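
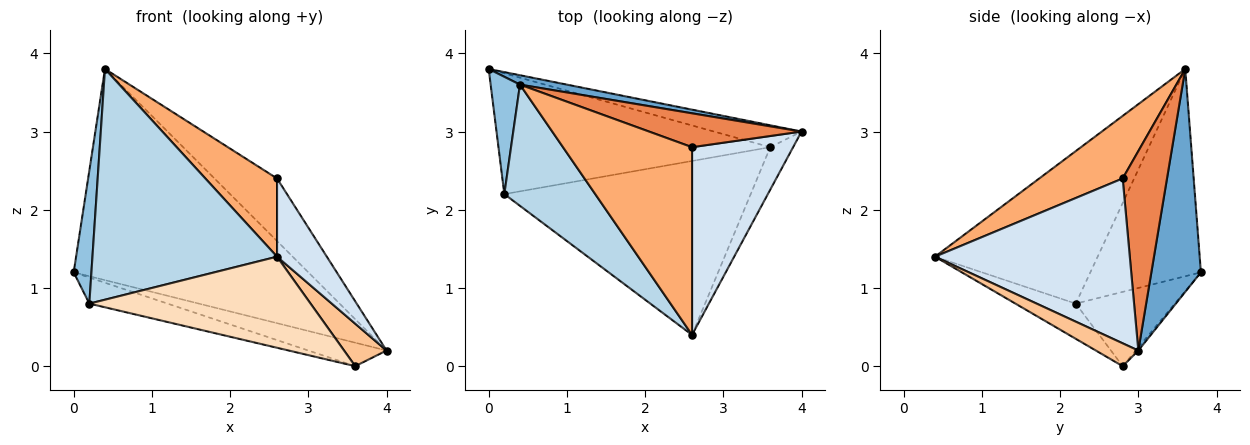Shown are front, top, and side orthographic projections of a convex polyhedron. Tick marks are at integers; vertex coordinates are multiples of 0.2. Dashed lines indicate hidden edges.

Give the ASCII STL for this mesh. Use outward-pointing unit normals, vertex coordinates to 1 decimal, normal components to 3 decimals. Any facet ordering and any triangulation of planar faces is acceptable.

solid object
 facet normal 0.206 0.978 0.043
  outer loop
   vertex 0.4 3.6 3.8
   vertex 4.0 3.0 0.2
   vertex 0.0 3.8 1.2
  endloop
 endfacet
 facet normal -0.978 -0.157 0.138
  outer loop
   vertex 0.2 2.2 0.8
   vertex 0.4 3.6 3.8
   vertex 0.0 3.8 1.2
  endloop
 endfacet
 facet normal -0.615 -0.698 0.367
  outer loop
   vertex 0.2 2.2 0.8
   vertex 2.6 0.4 1.4
   vertex 0.4 3.6 3.8
  endloop
 endfacet
 facet normal 0.833 -0.213 0.511
  outer loop
   vertex 2.6 2.8 2.4
   vertex 2.6 0.4 1.4
   vertex 4.0 3.0 0.2
  endloop
 endfacet
 facet normal 0.529 0.746 0.404
  outer loop
   vertex 2.6 2.8 2.4
   vertex 4.0 3.0 0.2
   vertex 0.4 3.6 3.8
  endloop
 endfacet
 facet normal 0.409 -0.351 0.843
  outer loop
   vertex 2.6 2.8 2.4
   vertex 0.4 3.6 3.8
   vertex 2.6 0.4 1.4
  endloop
 endfacet
 facet normal 0.577 -0.577 -0.577
  outer loop
   vertex 3.6 2.8 0.0
   vertex 4.0 3.0 0.2
   vertex 2.6 0.4 1.4
  endloop
 endfacet
 facet normal -0.126 -0.460 -0.879
  outer loop
   vertex 3.6 2.8 0.0
   vertex 2.6 0.4 1.4
   vertex 0.2 2.2 0.8
  endloop
 endfacet
 facet normal -0.024 0.731 -0.682
  outer loop
   vertex 3.6 2.8 0.0
   vertex 0.0 3.8 1.2
   vertex 4.0 3.0 0.2
  endloop
 endfacet
 facet normal -0.258 0.204 -0.944
  outer loop
   vertex 3.6 2.8 0.0
   vertex 0.2 2.2 0.8
   vertex 0.0 3.8 1.2
  endloop
 endfacet
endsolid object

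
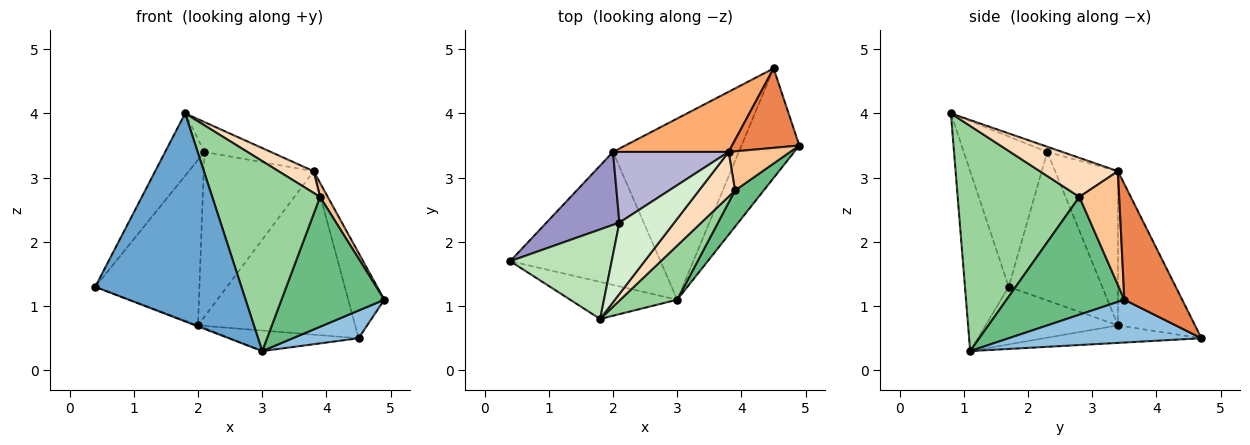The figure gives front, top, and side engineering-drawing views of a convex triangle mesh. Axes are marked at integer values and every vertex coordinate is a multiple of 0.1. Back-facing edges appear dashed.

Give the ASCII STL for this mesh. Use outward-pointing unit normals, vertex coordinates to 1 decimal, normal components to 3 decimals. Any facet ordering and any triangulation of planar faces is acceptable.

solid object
 facet normal -0.283 -0.944 -0.168
  outer loop
   vertex 1.8 0.8 4.0
   vertex 0.4 1.7 1.3
   vertex 3.0 1.1 0.3
  endloop
 endfacet
 facet normal 0.583 -0.199 -0.787
  outer loop
   vertex 4.5 4.7 0.5
   vertex 4.9 3.5 1.1
   vertex 3.0 1.1 0.3
  endloop
 endfacet
 facet normal -0.358 0.007 -0.934
  outer loop
   vertex 2.0 3.4 0.7
   vertex 3.0 1.1 0.3
   vertex 0.4 1.7 1.3
  endloop
 endfacet
 facet normal -0.137 0.112 -0.984
  outer loop
   vertex 2.0 3.4 0.7
   vertex 4.5 4.7 0.5
   vertex 3.0 1.1 0.3
  endloop
 endfacet
 facet normal 0.761 0.475 0.442
  outer loop
   vertex 3.8 3.4 3.1
   vertex 4.9 3.5 1.1
   vertex 4.5 4.7 0.5
  endloop
 endfacet
 facet normal -0.418 0.852 0.314
  outer loop
   vertex 3.8 3.4 3.1
   vertex 4.5 4.7 0.5
   vertex 2.0 3.4 0.7
  endloop
 endfacet
 facet normal 0.867 -0.168 0.469
  outer loop
   vertex 3.9 2.8 2.7
   vertex 4.9 3.5 1.1
   vertex 3.8 3.4 3.1
  endloop
 endfacet
 facet normal 0.697 -0.313 0.644
  outer loop
   vertex 3.9 2.8 2.7
   vertex 3.8 3.4 3.1
   vertex 1.8 0.8 4.0
  endloop
 endfacet
 facet normal 0.741 -0.647 0.180
  outer loop
   vertex 3.9 2.8 2.7
   vertex 3.0 1.1 0.3
   vertex 4.9 3.5 1.1
  endloop
 endfacet
 facet normal 0.736 -0.652 0.186
  outer loop
   vertex 3.9 2.8 2.7
   vertex 1.8 0.8 4.0
   vertex 3.0 1.1 0.3
  endloop
 endfacet
 facet normal -0.772 0.363 0.521
  outer loop
   vertex 2.1 2.3 3.4
   vertex 0.4 1.7 1.3
   vertex 1.8 0.8 4.0
  endloop
 endfacet
 facet normal -0.087 0.385 0.919
  outer loop
   vertex 2.1 2.3 3.4
   vertex 1.8 0.8 4.0
   vertex 3.8 3.4 3.1
  endloop
 endfacet
 facet normal -0.635 0.707 0.312
  outer loop
   vertex 2.1 2.3 3.4
   vertex 2.0 3.4 0.7
   vertex 0.4 1.7 1.3
  endloop
 endfacet
 facet normal -0.465 0.814 0.349
  outer loop
   vertex 2.1 2.3 3.4
   vertex 3.8 3.4 3.1
   vertex 2.0 3.4 0.7
  endloop
 endfacet
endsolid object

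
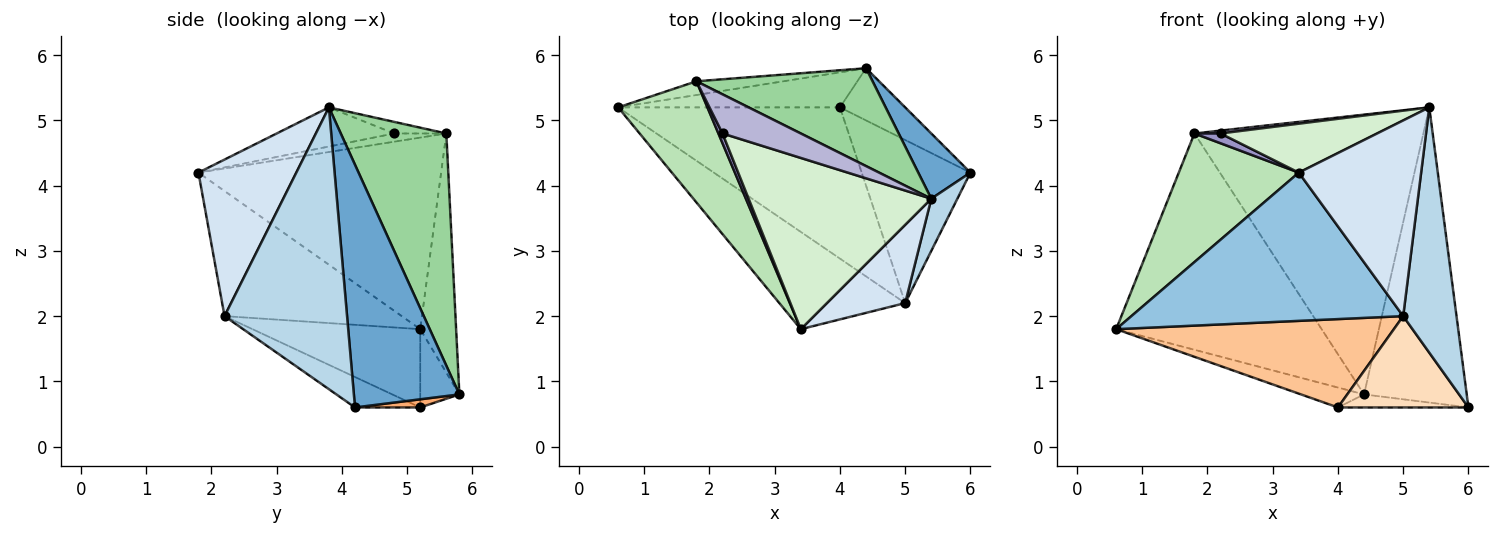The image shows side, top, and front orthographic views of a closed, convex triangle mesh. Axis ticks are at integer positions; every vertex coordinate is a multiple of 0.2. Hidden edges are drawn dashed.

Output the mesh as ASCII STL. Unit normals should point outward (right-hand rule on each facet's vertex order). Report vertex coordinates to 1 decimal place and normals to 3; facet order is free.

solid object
 facet normal 0.708 0.689 0.152
  outer loop
   vertex 4.4 5.8 0.8
   vertex 5.4 3.8 5.2
   vertex 6.0 4.2 0.6
  endloop
 endfacet
 facet normal -0.479 -0.734 -0.482
  outer loop
   vertex 5.0 2.2 2.0
   vertex 3.4 1.8 4.2
   vertex 0.6 5.2 1.8
  endloop
 endfacet
 facet normal 0.914 -0.398 0.085
  outer loop
   vertex 5.0 2.2 2.0
   vertex 6.0 4.2 0.6
   vertex 5.4 3.8 5.2
  endloop
 endfacet
 facet normal 0.596 -0.745 0.298
  outer loop
   vertex 5.0 2.2 2.0
   vertex 5.4 3.8 5.2
   vertex 3.4 1.8 4.2
  endloop
 endfacet
 facet normal -0.293 0.473 -0.831
  outer loop
   vertex 4.0 5.2 0.6
   vertex 0.6 5.2 1.8
   vertex 4.4 5.8 0.8
  endloop
 endfacet
 facet normal 0.120 0.241 -0.963
  outer loop
   vertex 4.0 5.2 0.6
   vertex 4.4 5.8 0.8
   vertex 6.0 4.2 0.6
  endloop
 endfacet
 facet normal -0.291 -0.483 -0.826
  outer loop
   vertex 4.0 5.2 0.6
   vertex 5.0 2.2 2.0
   vertex 0.6 5.2 1.8
  endloop
 endfacet
 facet normal -0.237 -0.475 -0.848
  outer loop
   vertex 4.0 5.2 0.6
   vertex 6.0 4.2 0.6
   vertex 5.0 2.2 2.0
  endloop
 endfacet
 facet normal -0.172 0.983 -0.062
  outer loop
   vertex 1.8 5.6 4.8
   vertex 4.4 5.8 0.8
   vertex 0.6 5.2 1.8
  endloop
 endfacet
 facet normal 0.399 0.865 0.303
  outer loop
   vertex 1.8 5.6 4.8
   vertex 5.4 3.8 5.2
   vertex 4.4 5.8 0.8
  endloop
 endfacet
 facet normal -0.827 -0.409 0.385
  outer loop
   vertex 1.8 5.6 4.8
   vertex 0.6 5.2 1.8
   vertex 3.4 1.8 4.2
  endloop
 endfacet
 facet normal -0.202 -0.269 0.942
  outer loop
   vertex 2.2 4.8 4.8
   vertex 3.4 1.8 4.2
   vertex 5.4 3.8 5.2
  endloop
 endfacet
 facet normal -0.816 -0.408 0.408
  outer loop
   vertex 2.2 4.8 4.8
   vertex 1.8 5.6 4.8
   vertex 3.4 1.8 4.2
  endloop
 endfacet
 facet normal -0.146 -0.073 0.987
  outer loop
   vertex 2.2 4.8 4.8
   vertex 5.4 3.8 5.2
   vertex 1.8 5.6 4.8
  endloop
 endfacet
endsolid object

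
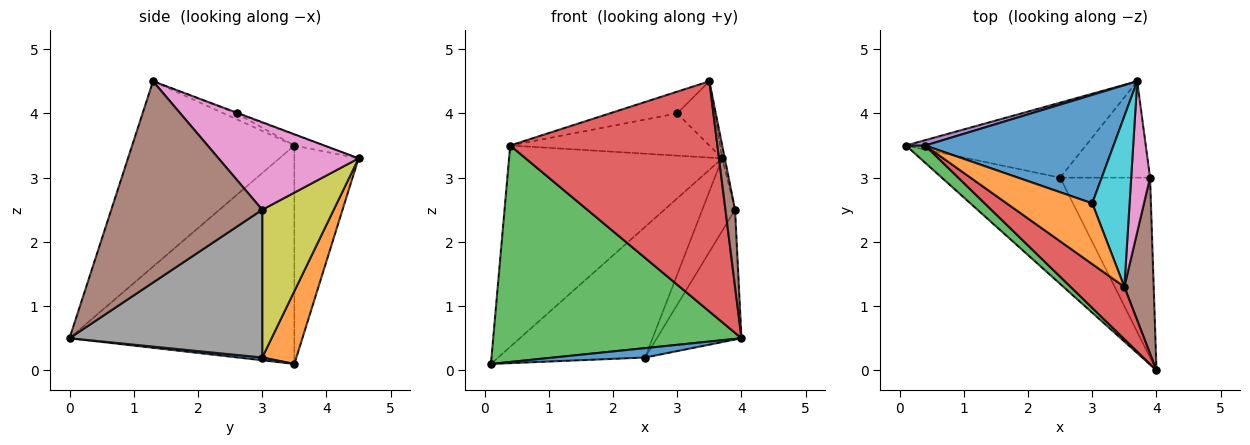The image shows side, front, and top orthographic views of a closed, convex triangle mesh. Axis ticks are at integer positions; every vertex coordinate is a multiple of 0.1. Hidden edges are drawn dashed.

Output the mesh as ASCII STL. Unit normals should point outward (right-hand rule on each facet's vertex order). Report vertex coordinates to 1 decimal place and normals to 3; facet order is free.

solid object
 facet normal 0.023 -0.088 -0.996
  outer loop
   vertex 2.5 3.0 0.2
   vertex 4.0 0.0 0.5
   vertex 0.1 3.5 0.1
  endloop
 endfacet
 facet normal 0.197 0.850 -0.488
  outer loop
   vertex 2.5 3.0 0.2
   vertex 0.1 3.5 0.1
   vertex 3.7 4.5 3.3
  endloop
 endfacet
 facet normal -0.670 -0.740 0.059
  outer loop
   vertex 0.4 3.5 3.5
   vertex 0.1 3.5 0.1
   vertex 4.0 0.0 0.5
  endloop
 endfacet
 facet normal -0.607 -0.775 0.176
  outer loop
   vertex 0.4 3.5 3.5
   vertex 4.0 0.0 0.5
   vertex 3.5 1.3 4.5
  endloop
 endfacet
 facet normal -0.289 0.957 0.025
  outer loop
   vertex 0.4 3.5 3.5
   vertex 3.7 4.5 3.3
   vertex 0.1 3.5 0.1
  endloop
 endfacet
 facet normal 0.988 -0.063 0.144
  outer loop
   vertex 3.9 3.0 2.5
   vertex 3.5 1.3 4.5
   vertex 4.0 0.0 0.5
  endloop
 endfacet
 facet normal 0.977 0.018 0.211
  outer loop
   vertex 3.9 3.0 2.5
   vertex 3.7 4.5 3.3
   vertex 3.5 1.3 4.5
  endloop
 endfacet
 facet normal 0.800 0.351 -0.487
  outer loop
   vertex 3.9 3.0 2.5
   vertex 4.0 0.0 0.5
   vertex 2.5 3.0 0.2
  endloop
 endfacet
 facet normal 0.795 0.364 -0.484
  outer loop
   vertex 3.9 3.0 2.5
   vertex 2.5 3.0 0.2
   vertex 3.7 4.5 3.3
  endloop
 endfacet
 facet normal -0.020 0.352 0.936
  outer loop
   vertex 3.0 2.6 4.0
   vertex 3.5 1.3 4.5
   vertex 3.7 4.5 3.3
  endloop
 endfacet
 facet normal -0.053 0.362 0.930
  outer loop
   vertex 3.0 2.6 4.0
   vertex 3.7 4.5 3.3
   vertex 0.4 3.5 3.5
  endloop
 endfacet
 facet normal -0.064 0.337 0.939
  outer loop
   vertex 3.0 2.6 4.0
   vertex 0.4 3.5 3.5
   vertex 3.5 1.3 4.5
  endloop
 endfacet
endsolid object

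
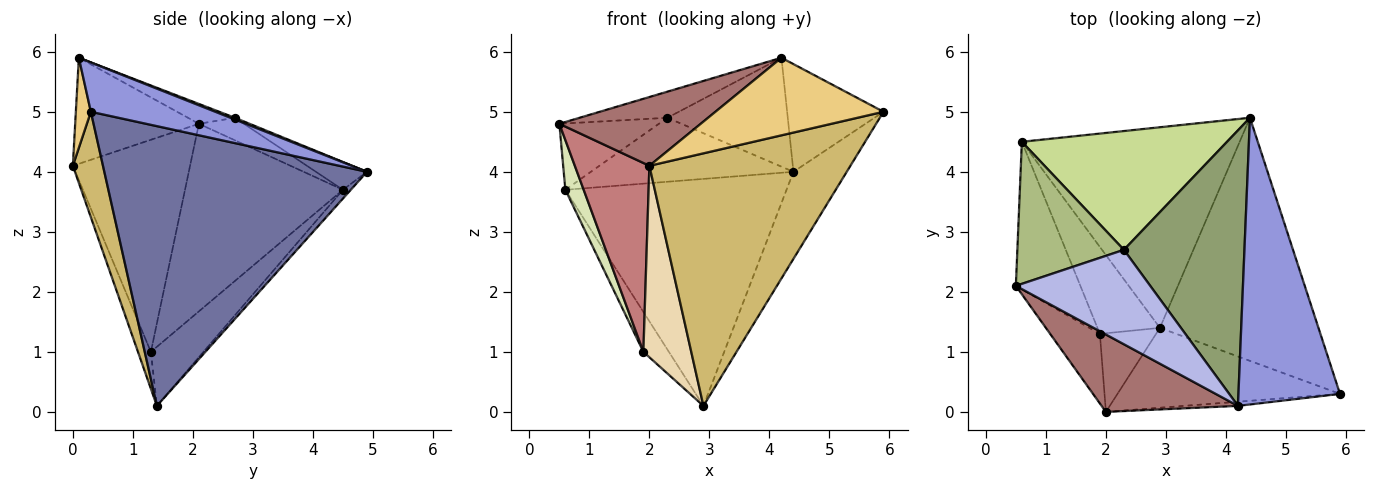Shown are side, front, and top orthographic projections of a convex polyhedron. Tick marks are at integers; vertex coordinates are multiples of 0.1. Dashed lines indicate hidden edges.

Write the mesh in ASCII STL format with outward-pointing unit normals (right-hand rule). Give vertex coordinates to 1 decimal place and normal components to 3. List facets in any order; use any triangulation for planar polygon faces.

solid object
 facet normal 0.857 0.174 -0.486
  outer loop
   vertex 2.9 1.4 0.1
   vertex 4.4 4.9 4.0
   vertex 5.9 0.3 5.0
  endloop
 endfacet
 facet normal -0.027 0.749 -0.662
  outer loop
   vertex 0.6 4.5 3.7
   vertex 4.4 4.9 4.0
   vertex 2.9 1.4 0.1
  endloop
 endfacet
 facet normal 0.414 0.320 0.852
  outer loop
   vertex 4.2 0.1 5.9
   vertex 5.9 0.3 5.0
   vertex 4.4 4.9 4.0
  endloop
 endfacet
 facet normal -0.141 0.264 0.954
  outer loop
   vertex 2.3 2.7 4.9
   vertex 0.5 2.1 4.8
   vertex 4.2 0.1 5.9
  endloop
 endfacet
 facet normal 0.014 0.368 0.930
  outer loop
   vertex 2.3 2.7 4.9
   vertex 4.2 0.1 5.9
   vertex 4.4 4.9 4.0
  endloop
 endfacet
 facet normal -0.188 0.416 0.890
  outer loop
   vertex 2.3 2.7 4.9
   vertex 0.6 4.5 3.7
   vertex 0.5 2.1 4.8
  endloop
 endfacet
 facet normal -0.119 0.471 0.874
  outer loop
   vertex 2.3 2.7 4.9
   vertex 4.4 4.9 4.0
   vertex 0.6 4.5 3.7
  endloop
 endfacet
 facet normal -0.940 -0.109 -0.323
  outer loop
   vertex 1.9 1.3 1.0
   vertex 0.5 2.1 4.8
   vertex 0.6 4.5 3.7
  endloop
 endfacet
 facet normal -0.652 0.317 -0.689
  outer loop
   vertex 1.9 1.3 1.0
   vertex 0.6 4.5 3.7
   vertex 2.9 1.4 0.1
  endloop
 endfacet
 facet normal 0.141 -0.944 -0.299
  outer loop
   vertex 2.0 0.0 4.1
   vertex 2.9 1.4 0.1
   vertex 5.9 0.3 5.0
  endloop
 endfacet
 facet normal 0.089 -0.995 -0.053
  outer loop
   vertex 2.0 0.0 4.1
   vertex 5.9 0.3 5.0
   vertex 4.2 0.1 5.9
  endloop
 endfacet
 facet normal -0.242 -0.898 -0.369
  outer loop
   vertex 2.0 0.0 4.1
   vertex 1.9 1.3 1.0
   vertex 2.9 1.4 0.1
  endloop
 endfacet
 facet normal -0.503 -0.574 0.646
  outer loop
   vertex 2.0 0.0 4.1
   vertex 4.2 0.1 5.9
   vertex 0.5 2.1 4.8
  endloop
 endfacet
 facet normal -0.828 -0.527 -0.194
  outer loop
   vertex 2.0 0.0 4.1
   vertex 0.5 2.1 4.8
   vertex 1.9 1.3 1.0
  endloop
 endfacet
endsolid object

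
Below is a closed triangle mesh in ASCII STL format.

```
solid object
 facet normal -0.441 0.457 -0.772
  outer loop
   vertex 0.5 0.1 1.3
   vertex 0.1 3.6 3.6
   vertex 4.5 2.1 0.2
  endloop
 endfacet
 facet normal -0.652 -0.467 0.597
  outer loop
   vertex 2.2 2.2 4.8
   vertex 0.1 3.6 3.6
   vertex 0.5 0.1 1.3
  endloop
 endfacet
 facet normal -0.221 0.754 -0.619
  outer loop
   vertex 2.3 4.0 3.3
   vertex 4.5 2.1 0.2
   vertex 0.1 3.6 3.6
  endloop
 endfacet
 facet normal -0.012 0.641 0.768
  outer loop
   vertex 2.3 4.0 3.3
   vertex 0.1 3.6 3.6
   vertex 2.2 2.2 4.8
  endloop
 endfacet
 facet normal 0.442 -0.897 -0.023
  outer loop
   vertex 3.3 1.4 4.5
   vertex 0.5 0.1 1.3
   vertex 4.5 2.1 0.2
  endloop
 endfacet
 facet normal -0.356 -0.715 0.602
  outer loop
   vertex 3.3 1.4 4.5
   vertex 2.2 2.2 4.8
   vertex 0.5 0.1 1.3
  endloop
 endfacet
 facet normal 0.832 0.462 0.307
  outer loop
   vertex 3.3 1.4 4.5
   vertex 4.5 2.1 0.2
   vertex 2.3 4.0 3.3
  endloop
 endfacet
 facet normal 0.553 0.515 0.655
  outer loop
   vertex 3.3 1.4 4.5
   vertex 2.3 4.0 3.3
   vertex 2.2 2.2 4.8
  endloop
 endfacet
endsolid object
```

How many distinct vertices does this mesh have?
6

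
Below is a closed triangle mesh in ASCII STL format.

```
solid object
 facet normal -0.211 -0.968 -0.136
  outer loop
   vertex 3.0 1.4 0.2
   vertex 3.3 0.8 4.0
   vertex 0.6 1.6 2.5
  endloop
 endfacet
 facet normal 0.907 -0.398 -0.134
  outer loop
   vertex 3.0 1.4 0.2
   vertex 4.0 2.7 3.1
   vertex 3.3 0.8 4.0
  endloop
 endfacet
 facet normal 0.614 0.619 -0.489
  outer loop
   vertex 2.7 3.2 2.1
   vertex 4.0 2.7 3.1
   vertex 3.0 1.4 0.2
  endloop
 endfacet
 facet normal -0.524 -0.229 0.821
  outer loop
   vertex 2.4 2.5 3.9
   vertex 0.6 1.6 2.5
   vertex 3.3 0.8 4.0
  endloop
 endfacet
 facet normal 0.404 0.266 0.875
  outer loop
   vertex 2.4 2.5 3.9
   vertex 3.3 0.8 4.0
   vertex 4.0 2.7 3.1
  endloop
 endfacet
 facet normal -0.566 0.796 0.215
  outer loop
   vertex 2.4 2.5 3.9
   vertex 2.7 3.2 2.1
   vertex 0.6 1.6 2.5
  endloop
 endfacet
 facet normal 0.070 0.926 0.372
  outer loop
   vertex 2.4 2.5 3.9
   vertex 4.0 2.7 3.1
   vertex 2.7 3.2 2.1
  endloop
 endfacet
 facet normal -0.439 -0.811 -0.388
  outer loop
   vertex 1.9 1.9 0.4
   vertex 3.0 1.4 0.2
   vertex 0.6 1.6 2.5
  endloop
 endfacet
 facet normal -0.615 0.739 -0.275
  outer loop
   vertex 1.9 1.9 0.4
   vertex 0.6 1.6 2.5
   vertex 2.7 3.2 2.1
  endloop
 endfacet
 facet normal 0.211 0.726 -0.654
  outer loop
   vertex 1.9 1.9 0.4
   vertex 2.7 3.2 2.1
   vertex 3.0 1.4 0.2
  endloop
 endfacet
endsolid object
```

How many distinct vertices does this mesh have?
7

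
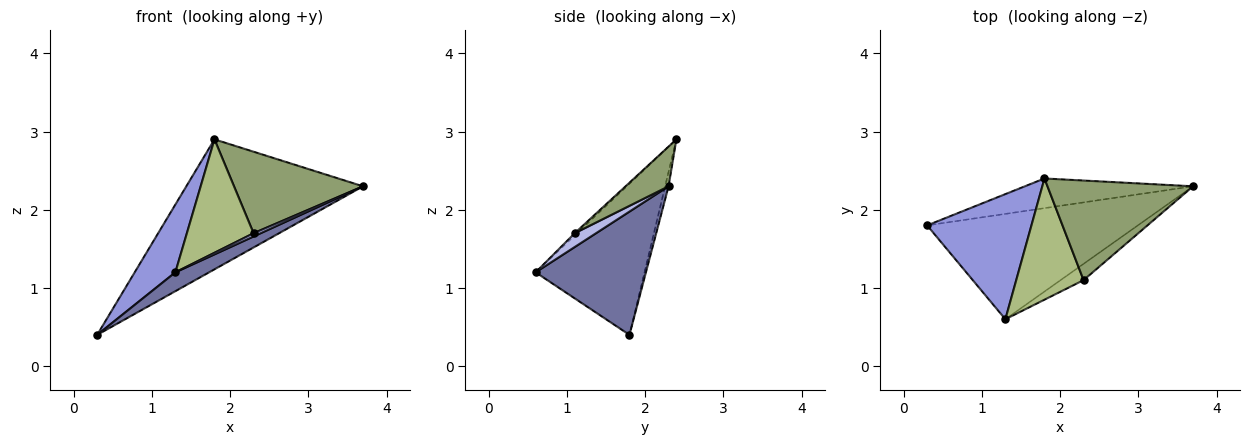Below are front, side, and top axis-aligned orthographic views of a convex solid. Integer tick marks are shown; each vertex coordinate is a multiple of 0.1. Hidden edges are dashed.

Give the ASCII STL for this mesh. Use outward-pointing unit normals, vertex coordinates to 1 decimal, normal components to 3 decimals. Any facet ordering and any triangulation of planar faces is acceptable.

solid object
 facet normal 0.499 -0.153 -0.853
  outer loop
   vertex 1.3 0.6 1.2
   vertex 0.3 1.8 0.4
   vertex 3.7 2.3 2.3
  endloop
 endfacet
 facet normal -0.019 0.975 -0.223
  outer loop
   vertex 1.8 2.4 2.9
   vertex 3.7 2.3 2.3
   vertex 0.3 1.8 0.4
  endloop
 endfacet
 facet normal -0.787 -0.294 0.543
  outer loop
   vertex 1.8 2.4 2.9
   vertex 0.3 1.8 0.4
   vertex 1.3 0.6 1.2
  endloop
 endfacet
 facet normal 0.507 -0.169 -0.845
  outer loop
   vertex 2.3 1.1 1.7
   vertex 1.3 0.6 1.2
   vertex 3.7 2.3 2.3
  endloop
 endfacet
 facet normal 0.207 -0.620 0.757
  outer loop
   vertex 2.3 1.1 1.7
   vertex 3.7 2.3 2.3
   vertex 1.8 2.4 2.9
  endloop
 endfacet
 facet normal -0.024 -0.683 0.730
  outer loop
   vertex 2.3 1.1 1.7
   vertex 1.8 2.4 2.9
   vertex 1.3 0.6 1.2
  endloop
 endfacet
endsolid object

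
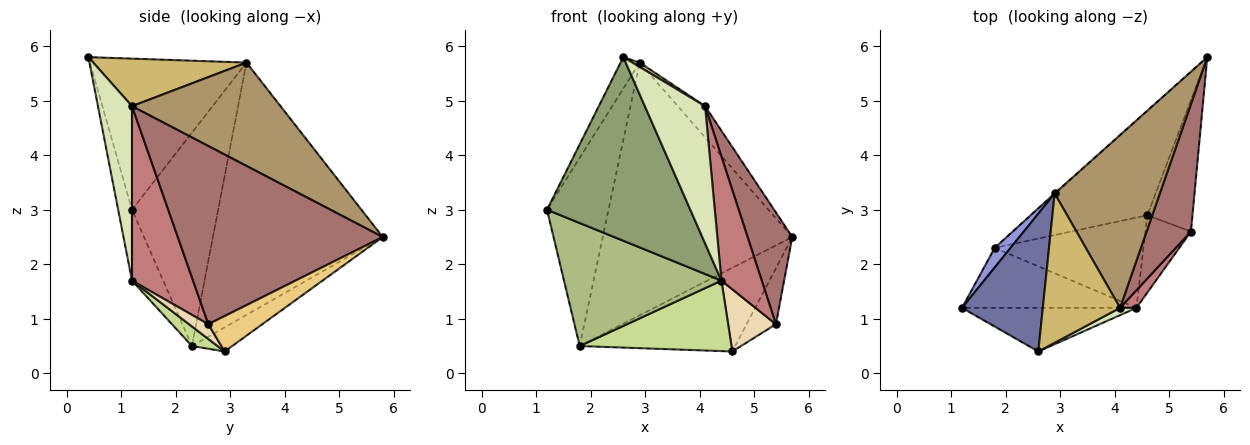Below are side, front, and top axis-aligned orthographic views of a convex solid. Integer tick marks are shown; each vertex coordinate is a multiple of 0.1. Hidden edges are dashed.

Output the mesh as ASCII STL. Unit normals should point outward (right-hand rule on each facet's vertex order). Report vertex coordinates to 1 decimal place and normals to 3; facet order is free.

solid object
 facet normal -0.877 0.107 0.469
  outer loop
   vertex 2.9 3.3 5.7
   vertex 1.2 1.2 3.0
   vertex 2.6 0.4 5.8
  endloop
 endfacet
 facet normal -0.160 0.618 -0.770
  outer loop
   vertex 1.8 2.3 0.5
   vertex 5.7 5.8 2.5
   vertex 4.6 2.9 0.4
  endloop
 endfacet
 facet normal -0.812 0.580 0.060
  outer loop
   vertex 1.8 2.3 0.5
   vertex 1.2 1.2 3.0
   vertex 2.9 3.3 5.7
  endloop
 endfacet
 facet normal -0.667 0.745 -0.002
  outer loop
   vertex 1.8 2.3 0.5
   vertex 2.9 3.3 5.7
   vertex 5.7 5.8 2.5
  endloop
 endfacet
 facet normal -0.093 -0.969 -0.230
  outer loop
   vertex 4.4 1.2 1.7
   vertex 2.6 0.4 5.8
   vertex 1.2 1.2 3.0
  endloop
 endfacet
 facet normal -0.175 -0.885 -0.431
  outer loop
   vertex 4.4 1.2 1.7
   vertex 1.2 1.2 3.0
   vertex 1.8 2.3 0.5
  endloop
 endfacet
 facet normal 0.103 -0.612 -0.784
  outer loop
   vertex 4.4 1.2 1.7
   vertex 1.8 2.3 0.5
   vertex 4.6 2.9 0.4
  endloop
 endfacet
 facet normal 0.491 -0.870 0.046
  outer loop
   vertex 4.1 1.2 4.9
   vertex 2.6 0.4 5.8
   vertex 4.4 1.2 1.7
  endloop
 endfacet
 facet normal 0.695 0.128 0.708
  outer loop
   vertex 4.1 1.2 4.9
   vertex 5.7 5.8 2.5
   vertex 2.9 3.3 5.7
  endloop
 endfacet
 facet normal 0.524 -0.025 0.851
  outer loop
   vertex 4.1 1.2 4.9
   vertex 2.9 3.3 5.7
   vertex 2.6 0.4 5.8
  endloop
 endfacet
 facet normal 0.585 0.318 -0.746
  outer loop
   vertex 5.4 2.6 0.9
   vertex 4.6 2.9 0.4
   vertex 5.7 5.8 2.5
  endloop
 endfacet
 facet normal 0.245 -0.607 -0.756
  outer loop
   vertex 5.4 2.6 0.9
   vertex 4.4 1.2 1.7
   vertex 4.6 2.9 0.4
  endloop
 endfacet
 facet normal 0.949 -0.207 0.236
  outer loop
   vertex 5.4 2.6 0.9
   vertex 5.7 5.8 2.5
   vertex 4.1 1.2 4.9
  endloop
 endfacet
 facet normal 0.832 -0.550 0.078
  outer loop
   vertex 5.4 2.6 0.9
   vertex 4.1 1.2 4.9
   vertex 4.4 1.2 1.7
  endloop
 endfacet
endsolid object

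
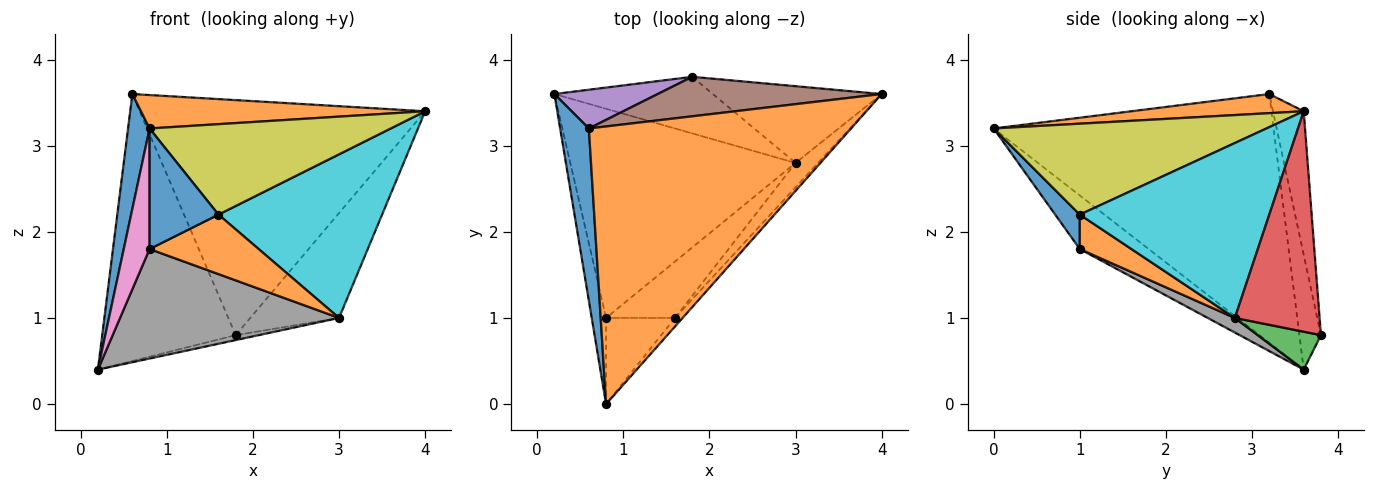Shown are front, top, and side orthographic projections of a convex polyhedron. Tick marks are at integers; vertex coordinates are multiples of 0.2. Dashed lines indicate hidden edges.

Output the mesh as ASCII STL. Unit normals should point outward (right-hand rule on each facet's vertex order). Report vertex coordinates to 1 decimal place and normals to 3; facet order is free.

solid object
 facet normal -0.991 -0.076 0.114
  outer loop
   vertex 0.6 3.2 3.6
   vertex 0.2 3.6 0.4
   vertex 0.8 0.0 3.2
  endloop
 endfacet
 facet normal 0.072 -0.119 0.990
  outer loop
   vertex 0.6 3.2 3.6
   vertex 0.8 0.0 3.2
   vertex 4.0 3.6 3.4
  endloop
 endfacet
 facet normal 0.232 0.084 -0.969
  outer loop
   vertex 1.8 3.8 0.8
   vertex 3.0 2.8 1.0
   vertex 0.2 3.6 0.4
  endloop
 endfacet
 facet normal 0.611 0.639 -0.467
  outer loop
   vertex 1.8 3.8 0.8
   vertex 4.0 3.6 3.4
   vertex 3.0 2.8 1.0
  endloop
 endfacet
 facet normal -0.158 0.977 0.142
  outer loop
   vertex 1.8 3.8 0.8
   vertex 0.2 3.6 0.4
   vertex 0.6 3.2 3.6
  endloop
 endfacet
 facet normal -0.106 0.981 0.165
  outer loop
   vertex 1.8 3.8 0.8
   vertex 0.6 3.2 3.6
   vertex 4.0 3.6 3.4
  endloop
 endfacet
 facet normal -0.908 -0.341 -0.243
  outer loop
   vertex 0.8 1.0 1.8
   vertex 0.8 0.0 3.2
   vertex 0.2 3.6 0.4
  endloop
 endfacet
 facet normal 0.057 -0.463 -0.884
  outer loop
   vertex 0.8 1.0 1.8
   vertex 0.2 3.6 0.4
   vertex 3.0 2.8 1.0
  endloop
 endfacet
 facet normal 0.748 -0.661 -0.063
  outer loop
   vertex 1.6 1.0 2.2
   vertex 4.0 3.6 3.4
   vertex 0.8 0.0 3.2
  endloop
 endfacet
 facet normal 0.753 -0.651 -0.097
  outer loop
   vertex 1.6 1.0 2.2
   vertex 3.0 2.8 1.0
   vertex 4.0 3.6 3.4
  endloop
 endfacet
 facet normal 0.279 -0.781 -0.558
  outer loop
   vertex 1.6 1.0 2.2
   vertex 0.8 0.0 3.2
   vertex 0.8 1.0 1.8
  endloop
 endfacet
 facet normal 0.325 -0.686 -0.650
  outer loop
   vertex 1.6 1.0 2.2
   vertex 0.8 1.0 1.8
   vertex 3.0 2.8 1.0
  endloop
 endfacet
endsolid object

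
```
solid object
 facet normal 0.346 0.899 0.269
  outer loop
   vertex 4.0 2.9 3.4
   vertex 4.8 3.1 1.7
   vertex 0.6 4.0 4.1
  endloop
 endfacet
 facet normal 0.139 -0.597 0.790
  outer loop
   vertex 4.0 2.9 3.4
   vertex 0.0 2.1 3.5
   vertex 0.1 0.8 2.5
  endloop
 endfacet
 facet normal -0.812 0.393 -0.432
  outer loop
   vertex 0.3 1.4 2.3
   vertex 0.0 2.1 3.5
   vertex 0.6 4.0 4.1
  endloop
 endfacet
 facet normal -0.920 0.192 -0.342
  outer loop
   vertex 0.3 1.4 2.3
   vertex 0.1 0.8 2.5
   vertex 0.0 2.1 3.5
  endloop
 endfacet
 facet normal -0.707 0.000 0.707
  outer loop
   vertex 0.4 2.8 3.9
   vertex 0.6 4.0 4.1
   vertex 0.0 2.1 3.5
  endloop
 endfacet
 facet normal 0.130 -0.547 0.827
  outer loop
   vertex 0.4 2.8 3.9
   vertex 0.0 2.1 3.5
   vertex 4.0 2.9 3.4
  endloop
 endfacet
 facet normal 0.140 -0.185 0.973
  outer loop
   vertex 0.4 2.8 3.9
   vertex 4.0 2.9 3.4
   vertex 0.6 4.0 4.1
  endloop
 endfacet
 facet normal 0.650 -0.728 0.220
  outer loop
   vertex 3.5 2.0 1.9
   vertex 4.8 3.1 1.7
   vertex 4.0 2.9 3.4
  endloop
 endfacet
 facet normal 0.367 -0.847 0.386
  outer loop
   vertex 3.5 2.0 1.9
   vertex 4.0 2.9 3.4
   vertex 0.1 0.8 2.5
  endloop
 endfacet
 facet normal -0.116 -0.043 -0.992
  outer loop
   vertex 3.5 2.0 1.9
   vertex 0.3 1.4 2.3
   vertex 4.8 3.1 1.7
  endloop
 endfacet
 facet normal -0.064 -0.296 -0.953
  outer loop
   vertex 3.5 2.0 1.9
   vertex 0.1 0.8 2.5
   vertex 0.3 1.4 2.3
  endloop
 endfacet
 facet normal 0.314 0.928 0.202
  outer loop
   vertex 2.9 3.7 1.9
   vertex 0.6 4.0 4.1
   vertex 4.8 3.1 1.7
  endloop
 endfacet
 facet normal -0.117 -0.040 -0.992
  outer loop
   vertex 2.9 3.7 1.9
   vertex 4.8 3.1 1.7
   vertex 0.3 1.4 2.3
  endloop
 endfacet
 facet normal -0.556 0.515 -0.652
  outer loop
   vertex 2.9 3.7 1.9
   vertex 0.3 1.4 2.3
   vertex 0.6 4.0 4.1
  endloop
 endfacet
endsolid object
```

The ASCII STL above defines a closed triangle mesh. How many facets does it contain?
14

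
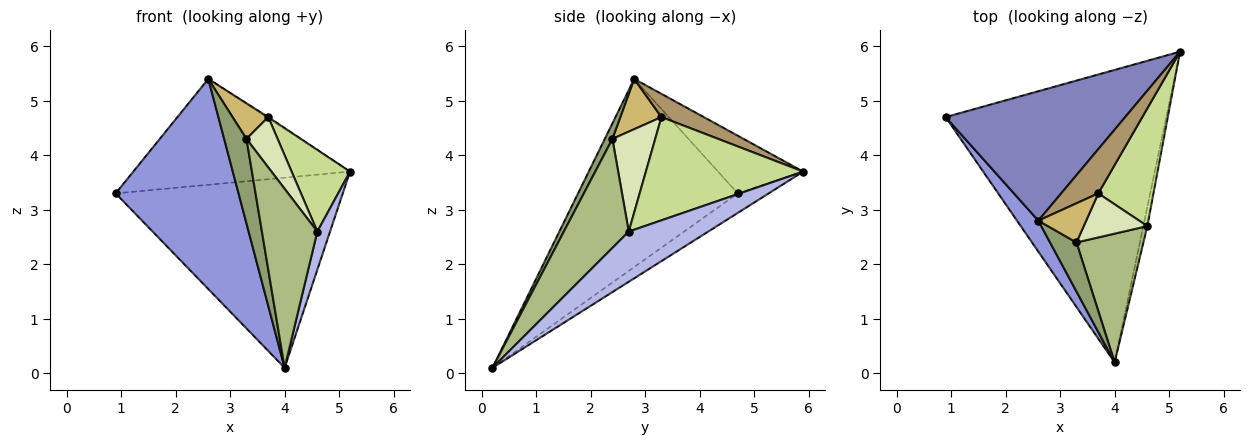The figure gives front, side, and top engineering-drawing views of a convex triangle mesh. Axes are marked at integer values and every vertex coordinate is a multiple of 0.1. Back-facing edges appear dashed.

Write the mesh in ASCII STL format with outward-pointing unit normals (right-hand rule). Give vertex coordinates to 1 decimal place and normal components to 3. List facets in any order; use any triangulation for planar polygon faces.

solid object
 facet normal -0.074 0.544 -0.836
  outer loop
   vertex 4.0 0.2 0.1
   vertex 0.9 4.7 3.3
   vertex 5.2 5.9 3.7
  endloop
 endfacet
 facet normal -0.241 0.614 0.751
  outer loop
   vertex 2.6 2.8 5.4
   vertex 5.2 5.9 3.7
   vertex 0.9 4.7 3.3
  endloop
 endfacet
 facet normal -0.789 -0.607 0.089
  outer loop
   vertex 2.6 2.8 5.4
   vertex 0.9 4.7 3.3
   vertex 4.0 0.2 0.1
  endloop
 endfacet
 facet normal 0.984 -0.157 -0.079
  outer loop
   vertex 4.6 2.7 2.6
   vertex 4.0 0.2 0.1
   vertex 5.2 5.9 3.7
  endloop
 endfacet
 facet normal 0.283 -0.829 0.482
  outer loop
   vertex 3.3 2.4 4.3
   vertex 2.6 2.8 5.4
   vertex 4.0 0.2 0.1
  endloop
 endfacet
 facet normal 0.689 -0.588 0.423
  outer loop
   vertex 3.3 2.4 4.3
   vertex 4.0 0.2 0.1
   vertex 4.6 2.7 2.6
  endloop
 endfacet
 facet normal 0.838 -0.311 0.448
  outer loop
   vertex 3.7 3.3 4.7
   vertex 4.6 2.7 2.6
   vertex 5.2 5.9 3.7
  endloop
 endfacet
 facet normal 0.719 -0.523 0.458
  outer loop
   vertex 3.7 3.3 4.7
   vertex 3.3 2.4 4.3
   vertex 4.6 2.7 2.6
  endloop
 endfacet
 facet normal 0.530 0.020 0.848
  outer loop
   vertex 3.7 3.3 4.7
   vertex 5.2 5.9 3.7
   vertex 2.6 2.8 5.4
  endloop
 endfacet
 facet normal 0.613 -0.532 0.584
  outer loop
   vertex 3.7 3.3 4.7
   vertex 2.6 2.8 5.4
   vertex 3.3 2.4 4.3
  endloop
 endfacet
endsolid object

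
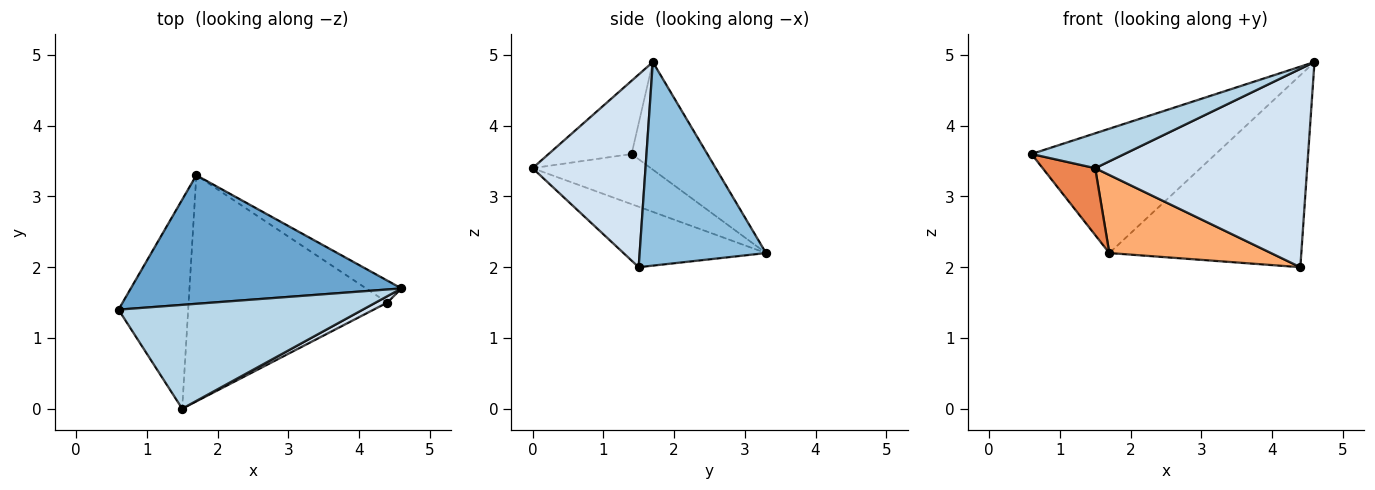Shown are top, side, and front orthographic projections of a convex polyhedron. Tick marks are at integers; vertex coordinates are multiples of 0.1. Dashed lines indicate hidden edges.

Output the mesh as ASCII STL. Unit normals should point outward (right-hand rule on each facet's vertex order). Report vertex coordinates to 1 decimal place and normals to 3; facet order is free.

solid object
 facet normal -0.275 0.668 0.691
  outer loop
   vertex 1.7 3.3 2.2
   vertex 0.6 1.4 3.6
   vertex 4.6 1.7 4.9
  endloop
 endfacet
 facet normal 0.547 0.832 -0.095
  outer loop
   vertex 4.4 1.5 2.0
   vertex 1.7 3.3 2.2
   vertex 4.6 1.7 4.9
  endloop
 endfacet
 facet normal -0.273 -0.306 0.912
  outer loop
   vertex 1.5 0.0 3.4
   vertex 4.6 1.7 4.9
   vertex 0.6 1.4 3.6
  endloop
 endfacet
 facet normal 0.470 -0.882 0.028
  outer loop
   vertex 1.5 0.0 3.4
   vertex 4.4 1.5 2.0
   vertex 4.6 1.7 4.9
  endloop
 endfacet
 facet normal -0.566 -0.251 -0.785
  outer loop
   vertex 1.5 0.0 3.4
   vertex 0.6 1.4 3.6
   vertex 1.7 3.3 2.2
  endloop
 endfacet
 facet normal -0.276 -0.314 -0.908
  outer loop
   vertex 1.5 0.0 3.4
   vertex 1.7 3.3 2.2
   vertex 4.4 1.5 2.0
  endloop
 endfacet
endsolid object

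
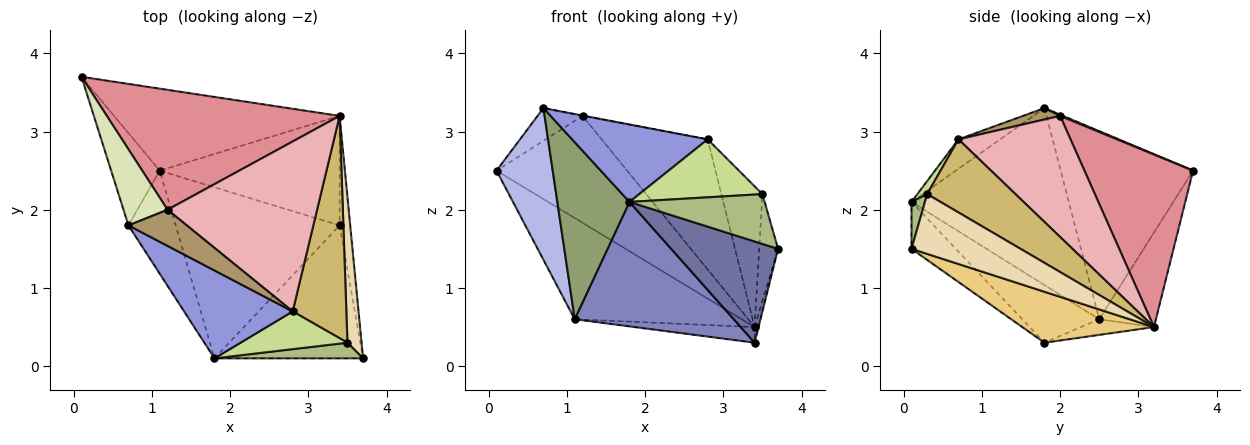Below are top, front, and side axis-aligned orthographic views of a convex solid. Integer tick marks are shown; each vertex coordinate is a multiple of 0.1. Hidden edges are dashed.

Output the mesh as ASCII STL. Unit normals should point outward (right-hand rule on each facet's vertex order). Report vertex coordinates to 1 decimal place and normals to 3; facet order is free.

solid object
 facet normal -0.244 -0.588 -0.772
  outer loop
   vertex 3.4 1.8 0.3
   vertex 3.7 0.1 1.5
   vertex 1.8 0.1 2.1
  endloop
 endfacet
 facet normal -0.274 -0.566 -0.778
  outer loop
   vertex 1.1 2.5 0.6
   vertex 3.4 1.8 0.3
   vertex 1.8 0.1 2.1
  endloop
 endfacet
 facet normal -0.199 -0.648 0.735
  outer loop
   vertex 0.7 1.8 3.3
   vertex 1.8 0.1 2.1
   vertex 2.8 0.7 2.9
  endloop
 endfacet
 facet normal -0.896 -0.380 -0.231
  outer loop
   vertex 0.7 1.8 3.3
   vertex 0.1 3.7 2.5
   vertex 1.1 2.5 0.6
  endloop
 endfacet
 facet normal -0.883 -0.405 -0.236
  outer loop
   vertex 0.7 1.8 3.3
   vertex 1.1 2.5 0.6
   vertex 1.8 0.1 2.1
  endloop
 endfacet
 facet normal 0.094 -0.950 0.298
  outer loop
   vertex 3.5 0.3 2.2
   vertex 1.8 0.1 2.1
   vertex 3.7 0.1 1.5
  endloop
 endfacet
 facet normal 0.066 -0.836 0.544
  outer loop
   vertex 3.5 0.3 2.2
   vertex 2.8 0.7 2.9
   vertex 1.8 0.1 2.1
  endloop
 endfacet
 facet normal 0.026 0.395 0.918
  outer loop
   vertex 1.2 2.0 3.2
   vertex 0.1 3.7 2.5
   vertex 0.7 1.8 3.3
  endloop
 endfacet
 facet normal 0.192 0.010 0.981
  outer loop
   vertex 1.2 2.0 3.2
   vertex 0.7 1.8 3.3
   vertex 2.8 0.7 2.9
  endloop
 endfacet
 facet normal 0.755 0.351 0.554
  outer loop
   vertex 3.4 3.2 0.5
   vertex 2.8 0.7 2.9
   vertex 3.5 0.3 2.2
  endloop
 endfacet
 facet normal 0.979 0.029 -0.203
  outer loop
   vertex 3.4 3.2 0.5
   vertex 3.7 0.1 1.5
   vertex 3.4 1.8 0.3
  endloop
 endfacet
 facet normal 0.960 0.166 0.227
  outer loop
   vertex 3.4 3.2 0.5
   vertex 3.5 0.3 2.2
   vertex 3.7 0.1 1.5
  endloop
 endfacet
 facet normal -0.255 0.751 -0.609
  outer loop
   vertex 3.4 3.2 0.5
   vertex 1.1 2.5 0.6
   vertex 0.1 3.7 2.5
  endloop
 endfacet
 facet normal -0.086 0.141 -0.986
  outer loop
   vertex 3.4 3.2 0.5
   vertex 3.4 1.8 0.3
   vertex 1.1 2.5 0.6
  endloop
 endfacet
 facet normal 0.484 0.582 0.653
  outer loop
   vertex 3.4 3.2 0.5
   vertex 0.1 3.7 2.5
   vertex 1.2 2.0 3.2
  endloop
 endfacet
 facet normal 0.541 0.511 0.668
  outer loop
   vertex 3.4 3.2 0.5
   vertex 1.2 2.0 3.2
   vertex 2.8 0.7 2.9
  endloop
 endfacet
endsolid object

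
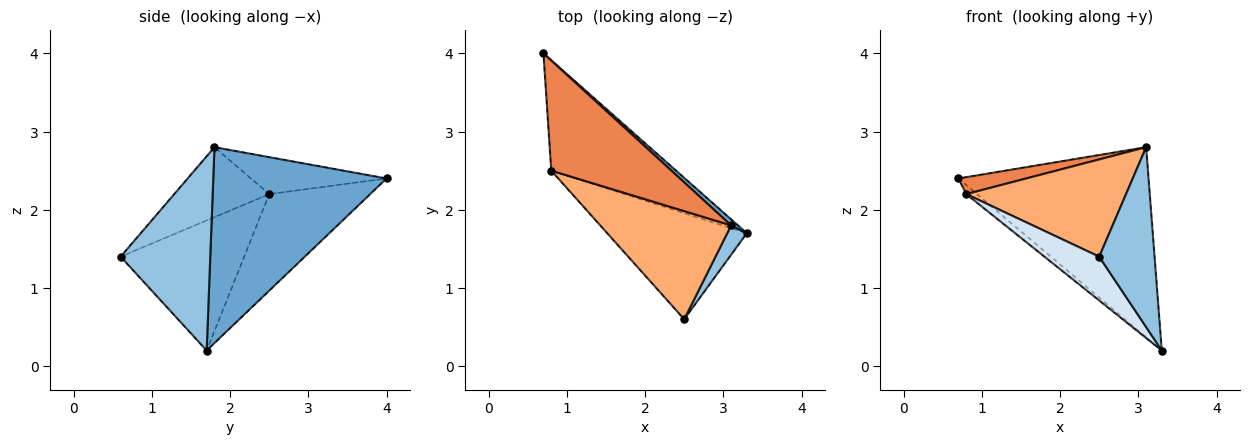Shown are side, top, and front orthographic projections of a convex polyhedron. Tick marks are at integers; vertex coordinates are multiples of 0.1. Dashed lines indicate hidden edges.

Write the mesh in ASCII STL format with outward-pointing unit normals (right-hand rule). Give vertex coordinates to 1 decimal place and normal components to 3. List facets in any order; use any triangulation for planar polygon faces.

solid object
 facet normal 0.673 0.739 0.023
  outer loop
   vertex 3.1 1.8 2.8
   vertex 3.3 1.7 0.2
   vertex 0.7 4.0 2.4
  endloop
 endfacet
 facet normal 0.848 -0.523 0.085
  outer loop
   vertex 3.1 1.8 2.8
   vertex 2.5 0.6 1.4
   vertex 3.3 1.7 0.2
  endloop
 endfacet
 facet normal -0.611 0.065 -0.789
  outer loop
   vertex 0.8 2.5 2.2
   vertex 0.7 4.0 2.4
   vertex 3.3 1.7 0.2
  endloop
 endfacet
 facet normal -0.653 -0.289 -0.700
  outer loop
   vertex 0.8 2.5 2.2
   vertex 3.3 1.7 0.2
   vertex 2.5 0.6 1.4
  endloop
 endfacet
 facet normal -0.291 -0.145 0.946
  outer loop
   vertex 0.8 2.5 2.2
   vertex 3.1 1.8 2.8
   vertex 0.7 4.0 2.4
  endloop
 endfacet
 facet normal -0.369 -0.621 0.691
  outer loop
   vertex 0.8 2.5 2.2
   vertex 2.5 0.6 1.4
   vertex 3.1 1.8 2.8
  endloop
 endfacet
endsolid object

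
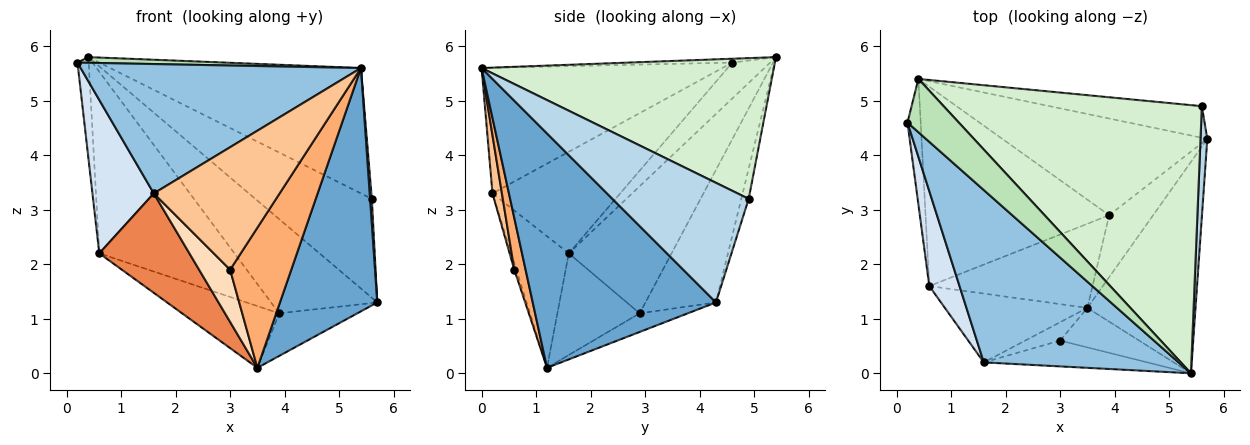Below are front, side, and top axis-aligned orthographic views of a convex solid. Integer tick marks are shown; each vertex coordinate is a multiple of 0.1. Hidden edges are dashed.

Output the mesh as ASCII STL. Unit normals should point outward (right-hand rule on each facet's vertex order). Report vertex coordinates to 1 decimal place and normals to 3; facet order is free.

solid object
 facet normal 0.818 -0.434 -0.377
  outer loop
   vertex 3.5 1.2 0.1
   vertex 5.7 4.3 1.3
   vertex 5.4 0.0 5.6
  endloop
 endfacet
 facet normal -0.458 -0.534 0.711
  outer loop
   vertex 1.6 0.2 3.3
   vertex 5.4 0.0 5.6
   vertex 0.2 4.6 5.7
  endloop
 endfacet
 facet normal 0.998 -0.013 0.057
  outer loop
   vertex 5.6 4.9 3.2
   vertex 5.4 0.0 5.6
   vertex 5.7 4.3 1.3
  endloop
 endfacet
 facet normal -0.871 -0.418 0.259
  outer loop
   vertex 0.6 1.6 2.2
   vertex 1.6 0.2 3.3
   vertex 0.2 4.6 5.7
  endloop
 endfacet
 facet normal -0.465 -0.728 -0.504
  outer loop
   vertex 0.6 1.6 2.2
   vertex 3.5 1.2 0.1
   vertex 1.6 0.2 3.3
  endloop
 endfacet
 facet normal 0.175 -0.948 -0.267
  outer loop
   vertex 3.0 0.6 1.9
   vertex 3.5 1.2 0.1
   vertex 5.4 0.0 5.6
  endloop
 endfacet
 facet normal 0.073 -0.976 -0.206
  outer loop
   vertex 3.0 0.6 1.9
   vertex 5.4 0.0 5.6
   vertex 1.6 0.2 3.3
  endloop
 endfacet
 facet normal -0.062 -0.942 -0.331
  outer loop
   vertex 3.0 0.6 1.9
   vertex 1.6 0.2 3.3
   vertex 3.5 1.2 0.1
  endloop
 endfacet
 facet normal -0.060 0.951 -0.303
  outer loop
   vertex 0.4 5.4 5.8
   vertex 5.6 4.9 3.2
   vertex 5.7 4.3 1.3
  endloop
 endfacet
 facet normal -0.904 0.268 -0.333
  outer loop
   vertex 0.4 5.4 5.8
   vertex 0.6 1.6 2.2
   vertex 0.2 4.6 5.7
  endloop
 endfacet
 facet normal -0.074 -0.105 0.992
  outer loop
   vertex 0.4 5.4 5.8
   vertex 0.2 4.6 5.7
   vertex 5.4 0.0 5.6
  endloop
 endfacet
 facet normal 0.443 0.380 0.812
  outer loop
   vertex 0.4 5.4 5.8
   vertex 5.4 0.0 5.6
   vertex 5.6 4.9 3.2
  endloop
 endfacet
 facet normal -0.330 0.535 -0.778
  outer loop
   vertex 3.9 2.9 1.1
   vertex 5.7 4.3 1.3
   vertex 3.5 1.2 0.1
  endloop
 endfacet
 facet normal -0.449 0.529 -0.720
  outer loop
   vertex 3.9 2.9 1.1
   vertex 3.5 1.2 0.1
   vertex 0.6 1.6 2.2
  endloop
 endfacet
 facet normal -0.420 0.633 -0.650
  outer loop
   vertex 3.9 2.9 1.1
   vertex 0.4 5.4 5.8
   vertex 5.7 4.3 1.3
  endloop
 endfacet
 facet normal -0.456 0.599 -0.658
  outer loop
   vertex 3.9 2.9 1.1
   vertex 0.6 1.6 2.2
   vertex 0.4 5.4 5.8
  endloop
 endfacet
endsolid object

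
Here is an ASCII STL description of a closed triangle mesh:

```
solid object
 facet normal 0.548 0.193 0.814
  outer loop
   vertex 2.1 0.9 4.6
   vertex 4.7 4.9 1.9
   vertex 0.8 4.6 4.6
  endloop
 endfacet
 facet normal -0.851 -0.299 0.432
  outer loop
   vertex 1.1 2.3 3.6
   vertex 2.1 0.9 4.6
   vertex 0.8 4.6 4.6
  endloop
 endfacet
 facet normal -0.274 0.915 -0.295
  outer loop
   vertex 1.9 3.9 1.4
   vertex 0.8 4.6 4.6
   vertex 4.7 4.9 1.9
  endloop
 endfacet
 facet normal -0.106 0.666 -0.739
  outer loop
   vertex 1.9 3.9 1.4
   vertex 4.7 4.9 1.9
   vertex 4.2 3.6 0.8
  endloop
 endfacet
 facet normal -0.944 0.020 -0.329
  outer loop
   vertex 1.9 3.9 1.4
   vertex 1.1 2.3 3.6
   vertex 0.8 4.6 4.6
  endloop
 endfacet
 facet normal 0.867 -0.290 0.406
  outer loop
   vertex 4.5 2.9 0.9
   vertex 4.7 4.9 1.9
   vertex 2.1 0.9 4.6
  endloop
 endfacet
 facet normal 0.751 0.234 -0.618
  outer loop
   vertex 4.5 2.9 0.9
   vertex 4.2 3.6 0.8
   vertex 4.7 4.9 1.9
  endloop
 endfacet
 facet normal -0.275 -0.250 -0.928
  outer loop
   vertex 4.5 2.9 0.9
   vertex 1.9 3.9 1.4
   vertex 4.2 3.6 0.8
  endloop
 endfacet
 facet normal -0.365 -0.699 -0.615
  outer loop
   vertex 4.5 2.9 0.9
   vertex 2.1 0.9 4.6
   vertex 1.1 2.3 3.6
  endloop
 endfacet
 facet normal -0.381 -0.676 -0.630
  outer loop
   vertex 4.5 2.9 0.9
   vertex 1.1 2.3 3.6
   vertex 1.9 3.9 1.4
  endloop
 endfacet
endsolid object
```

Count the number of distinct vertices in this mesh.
7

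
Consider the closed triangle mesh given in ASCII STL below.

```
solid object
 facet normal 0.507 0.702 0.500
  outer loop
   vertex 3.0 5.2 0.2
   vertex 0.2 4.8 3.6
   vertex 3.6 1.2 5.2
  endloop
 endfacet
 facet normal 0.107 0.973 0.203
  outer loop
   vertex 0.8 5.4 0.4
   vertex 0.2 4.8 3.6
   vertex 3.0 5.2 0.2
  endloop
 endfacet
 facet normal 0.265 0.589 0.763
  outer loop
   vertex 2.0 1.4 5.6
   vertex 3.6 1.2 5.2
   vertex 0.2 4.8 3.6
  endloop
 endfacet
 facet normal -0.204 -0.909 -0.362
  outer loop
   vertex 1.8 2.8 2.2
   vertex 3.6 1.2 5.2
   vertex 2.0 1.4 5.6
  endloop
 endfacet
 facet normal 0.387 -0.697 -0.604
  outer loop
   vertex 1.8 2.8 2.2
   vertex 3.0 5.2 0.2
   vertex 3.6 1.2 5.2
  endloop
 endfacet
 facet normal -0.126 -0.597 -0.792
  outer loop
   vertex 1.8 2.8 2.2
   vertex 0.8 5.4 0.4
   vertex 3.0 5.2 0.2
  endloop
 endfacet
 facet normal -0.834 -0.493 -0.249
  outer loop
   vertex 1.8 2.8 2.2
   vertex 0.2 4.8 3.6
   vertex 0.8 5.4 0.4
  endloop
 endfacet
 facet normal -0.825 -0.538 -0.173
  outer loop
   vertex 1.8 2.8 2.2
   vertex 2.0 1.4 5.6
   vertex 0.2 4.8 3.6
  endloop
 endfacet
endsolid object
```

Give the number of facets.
8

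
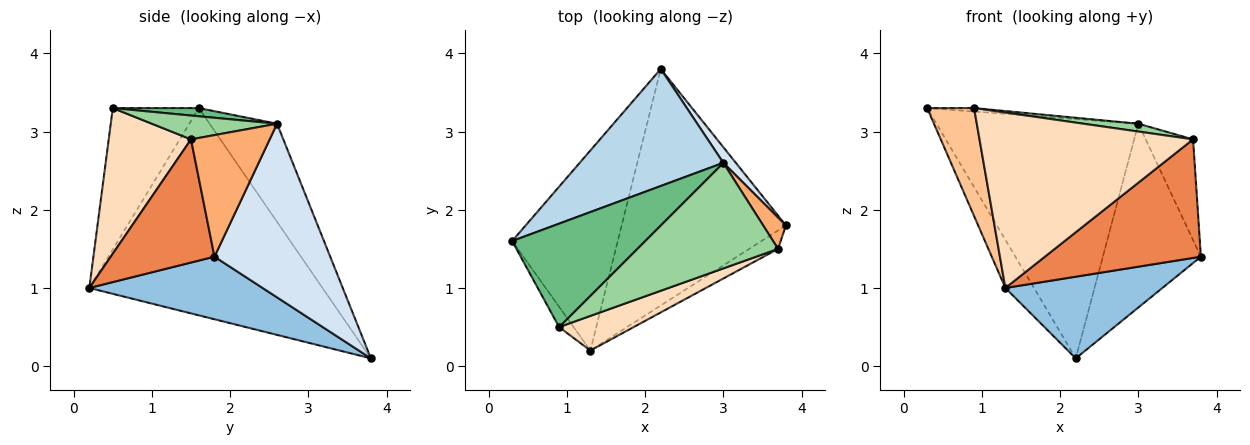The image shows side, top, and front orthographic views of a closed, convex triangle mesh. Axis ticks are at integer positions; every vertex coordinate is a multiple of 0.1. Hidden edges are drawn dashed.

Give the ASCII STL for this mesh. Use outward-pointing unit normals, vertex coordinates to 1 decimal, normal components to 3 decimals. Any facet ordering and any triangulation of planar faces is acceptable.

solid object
 facet normal -0.886 0.109 -0.451
  outer loop
   vertex 1.3 0.2 1.0
   vertex 0.3 1.6 3.3
   vertex 2.2 3.8 0.1
  endloop
 endfacet
 facet normal 0.339 -0.307 -0.889
  outer loop
   vertex 1.3 0.2 1.0
   vertex 2.2 3.8 0.1
   vertex 3.8 1.8 1.4
  endloop
 endfacet
 facet normal -0.287 0.860 0.421
  outer loop
   vertex 3.0 2.6 3.1
   vertex 2.2 3.8 0.1
   vertex 0.3 1.6 3.3
  endloop
 endfacet
 facet normal 0.762 0.645 0.055
  outer loop
   vertex 3.0 2.6 3.1
   vertex 3.8 1.8 1.4
   vertex 2.2 3.8 0.1
  endloop
 endfacet
 facet normal 0.549 -0.826 -0.129
  outer loop
   vertex 3.7 1.5 2.9
   vertex 1.3 0.2 1.0
   vertex 3.8 1.8 1.4
  endloop
 endfacet
 facet normal 0.846 0.509 0.158
  outer loop
   vertex 3.7 1.5 2.9
   vertex 3.8 1.8 1.4
   vertex 3.0 2.6 3.1
  endloop
 endfacet
 facet normal -0.874 -0.477 -0.090
  outer loop
   vertex 0.9 0.5 3.3
   vertex 0.3 1.6 3.3
   vertex 1.3 0.2 1.0
  endloop
 endfacet
 facet normal 0.354 -0.918 0.181
  outer loop
   vertex 0.9 0.5 3.3
   vertex 1.3 0.2 1.0
   vertex 3.7 1.5 2.9
  endloop
 endfacet
 facet normal 0.061 0.034 0.998
  outer loop
   vertex 0.9 0.5 3.3
   vertex 3.0 2.6 3.1
   vertex 0.3 1.6 3.3
  endloop
 endfacet
 facet normal 0.166 -0.073 0.983
  outer loop
   vertex 0.9 0.5 3.3
   vertex 3.7 1.5 2.9
   vertex 3.0 2.6 3.1
  endloop
 endfacet
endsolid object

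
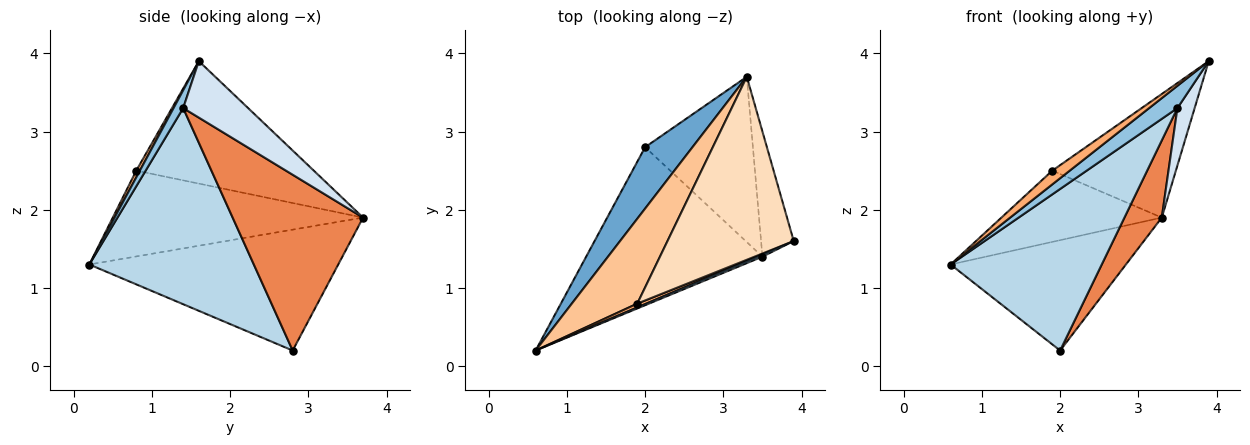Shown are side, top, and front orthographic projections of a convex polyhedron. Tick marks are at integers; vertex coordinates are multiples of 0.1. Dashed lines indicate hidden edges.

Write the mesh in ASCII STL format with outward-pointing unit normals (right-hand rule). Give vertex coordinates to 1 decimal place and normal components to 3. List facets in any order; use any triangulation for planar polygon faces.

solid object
 facet normal -0.779 0.548 0.305
  outer loop
   vertex 2.0 2.8 0.2
   vertex 0.6 0.2 1.3
   vertex 3.3 3.7 1.9
  endloop
 endfacet
 facet normal 0.321 -0.942 0.100
  outer loop
   vertex 3.5 1.4 3.3
   vertex 3.9 1.6 3.9
   vertex 0.6 0.2 1.3
  endloop
 endfacet
 facet normal 0.614 -0.564 -0.552
  outer loop
   vertex 3.5 1.4 3.3
   vertex 0.6 0.2 1.3
   vertex 2.0 2.8 0.2
  endloop
 endfacet
 facet normal 0.844 -0.224 -0.488
  outer loop
   vertex 3.5 1.4 3.3
   vertex 3.3 3.7 1.9
   vertex 3.9 1.6 3.9
  endloop
 endfacet
 facet normal 0.828 -0.237 -0.508
  outer loop
   vertex 3.5 1.4 3.3
   vertex 2.0 2.8 0.2
   vertex 3.3 3.7 1.9
  endloop
 endfacet
 facet normal 0.196 -0.945 0.261
  outer loop
   vertex 1.9 0.8 2.5
   vertex 0.6 0.2 1.3
   vertex 3.9 1.6 3.9
  endloop
 endfacet
 facet normal -0.708 0.454 0.541
  outer loop
   vertex 1.9 0.8 2.5
   vertex 3.3 3.7 1.9
   vertex 0.6 0.2 1.3
  endloop
 endfacet
 facet normal -0.627 0.436 0.646
  outer loop
   vertex 1.9 0.8 2.5
   vertex 3.9 1.6 3.9
   vertex 3.3 3.7 1.9
  endloop
 endfacet
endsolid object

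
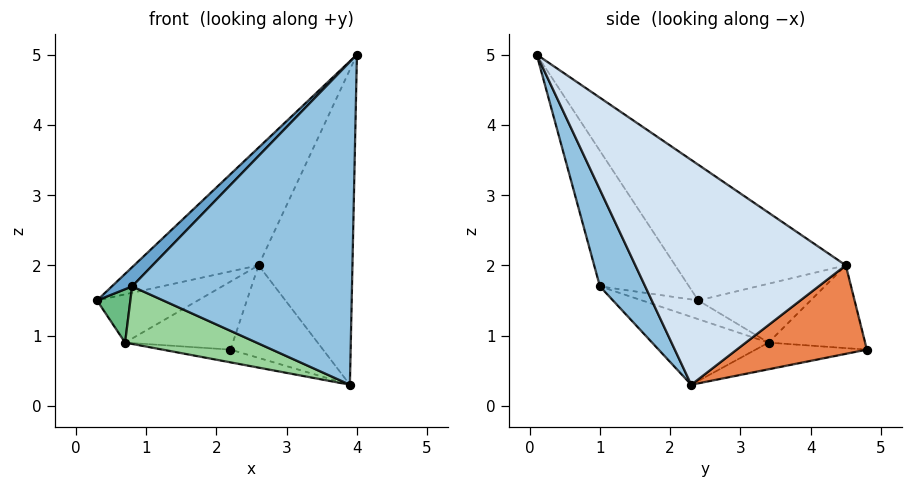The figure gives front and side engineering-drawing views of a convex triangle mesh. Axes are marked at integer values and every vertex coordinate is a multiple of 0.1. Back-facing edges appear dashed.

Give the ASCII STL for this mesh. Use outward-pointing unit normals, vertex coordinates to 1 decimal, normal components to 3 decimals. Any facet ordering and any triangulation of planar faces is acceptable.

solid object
 facet normal -0.730 -0.166 0.663
  outer loop
   vertex 0.8 1.0 1.7
   vertex 4.0 0.1 5.0
   vertex 0.3 2.4 1.5
  endloop
 endfacet
 facet normal 0.183 -0.889 -0.420
  outer loop
   vertex 0.8 1.0 1.7
   vertex 3.9 2.3 0.3
   vertex 4.0 0.1 5.0
  endloop
 endfacet
 facet normal -0.507 0.370 0.779
  outer loop
   vertex 2.6 4.5 2.0
   vertex 0.3 2.4 1.5
   vertex 4.0 0.1 5.0
  endloop
 endfacet
 facet normal 0.900 0.401 0.169
  outer loop
   vertex 2.6 4.5 2.0
   vertex 4.0 0.1 5.0
   vertex 3.9 2.3 0.3
  endloop
 endfacet
 facet normal 0.808 0.575 -0.126
  outer loop
   vertex 2.6 4.5 2.0
   vertex 3.9 2.3 0.3
   vertex 2.2 4.8 0.8
  endloop
 endfacet
 facet normal -0.152 0.093 -0.984
  outer loop
   vertex 0.7 3.4 0.9
   vertex 2.2 4.8 0.8
   vertex 3.9 2.3 0.3
  endloop
 endfacet
 facet normal -0.633 0.568 0.525
  outer loop
   vertex 0.7 3.4 0.9
   vertex 0.3 2.4 1.5
   vertex 2.6 4.5 2.0
  endloop
 endfacet
 facet normal -0.618 0.689 0.378
  outer loop
   vertex 0.7 3.4 0.9
   vertex 2.6 4.5 2.0
   vertex 2.2 4.8 0.8
  endloop
 endfacet
 facet normal -0.494 -0.293 -0.818
  outer loop
   vertex 0.7 3.4 0.9
   vertex 0.8 1.0 1.7
   vertex 0.3 2.4 1.5
  endloop
 endfacet
 facet normal -0.278 -0.314 -0.908
  outer loop
   vertex 0.7 3.4 0.9
   vertex 3.9 2.3 0.3
   vertex 0.8 1.0 1.7
  endloop
 endfacet
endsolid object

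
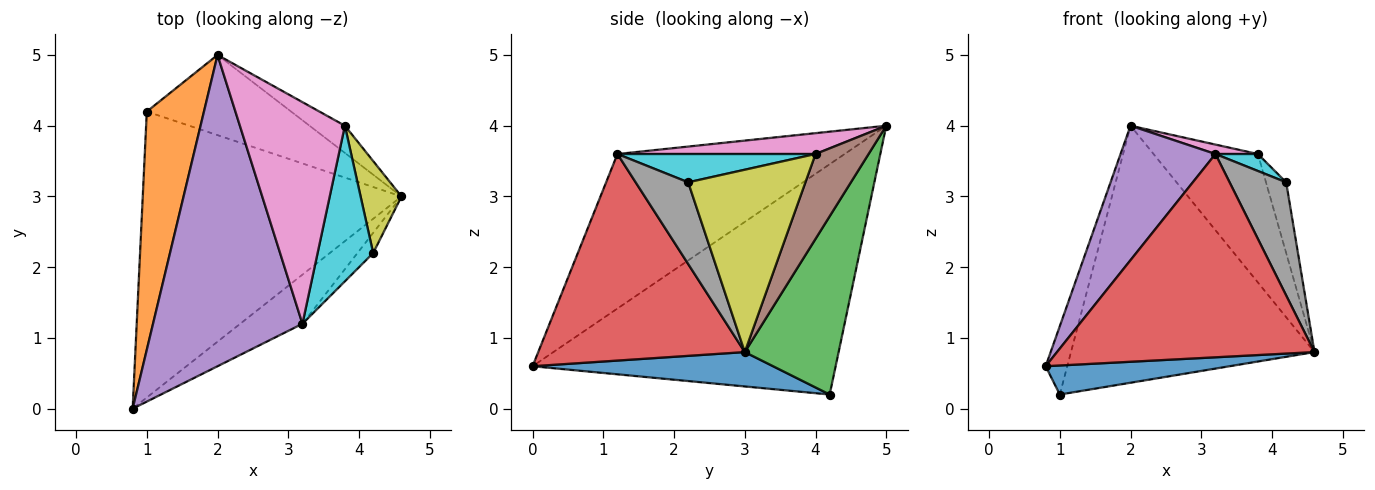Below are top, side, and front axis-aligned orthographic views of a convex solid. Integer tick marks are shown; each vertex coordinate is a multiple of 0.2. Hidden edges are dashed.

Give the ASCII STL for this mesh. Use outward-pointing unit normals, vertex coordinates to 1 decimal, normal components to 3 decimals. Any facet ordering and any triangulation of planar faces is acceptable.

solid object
 facet normal 0.131 -0.100 -0.986
  outer loop
   vertex 1.0 4.2 0.2
   vertex 4.6 3.0 0.8
   vertex 0.8 0.0 0.6
  endloop
 endfacet
 facet normal -0.968 0.069 0.240
  outer loop
   vertex 1.0 4.2 0.2
   vertex 0.8 0.0 0.6
   vertex 2.0 5.0 4.0
  endloop
 endfacet
 facet normal 0.345 0.896 -0.279
  outer loop
   vertex 1.0 4.2 0.2
   vertex 2.0 5.0 4.0
   vertex 4.6 3.0 0.8
  endloop
 endfacet
 facet normal 0.615 -0.767 -0.185
  outer loop
   vertex 3.2 1.2 3.6
   vertex 0.8 0.0 0.6
   vertex 4.6 3.0 0.8
  endloop
 endfacet
 facet normal -0.689 -0.288 0.666
  outer loop
   vertex 3.2 1.2 3.6
   vertex 2.0 5.0 4.0
   vertex 0.8 0.0 0.6
  endloop
 endfacet
 facet normal 0.445 0.876 -0.186
  outer loop
   vertex 3.8 4.0 3.6
   vertex 4.6 3.0 0.8
   vertex 2.0 5.0 4.0
  endloop
 endfacet
 facet normal 0.195 -0.042 0.980
  outer loop
   vertex 3.8 4.0 3.6
   vertex 2.0 5.0 4.0
   vertex 3.2 1.2 3.6
  endloop
 endfacet
 facet normal 0.675 -0.727 -0.130
  outer loop
   vertex 4.2 2.2 3.2
   vertex 3.2 1.2 3.6
   vertex 4.6 3.0 0.8
  endloop
 endfacet
 facet normal 0.962 0.166 0.216
  outer loop
   vertex 4.2 2.2 3.2
   vertex 4.6 3.0 0.8
   vertex 3.8 4.0 3.6
  endloop
 endfacet
 facet normal 0.452 -0.097 0.887
  outer loop
   vertex 4.2 2.2 3.2
   vertex 3.8 4.0 3.6
   vertex 3.2 1.2 3.6
  endloop
 endfacet
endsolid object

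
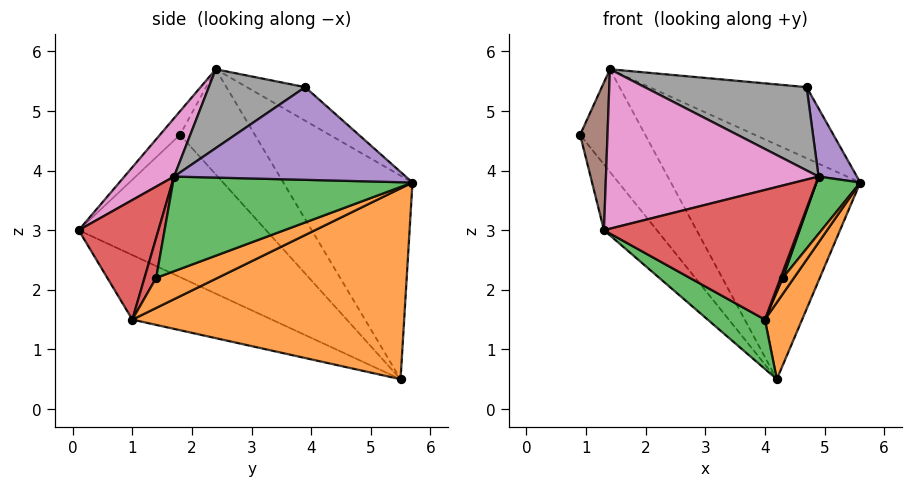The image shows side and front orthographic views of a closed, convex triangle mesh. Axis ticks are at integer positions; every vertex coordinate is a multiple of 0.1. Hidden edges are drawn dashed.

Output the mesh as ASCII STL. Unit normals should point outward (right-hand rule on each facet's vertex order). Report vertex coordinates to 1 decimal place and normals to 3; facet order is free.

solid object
 facet normal -0.851 0.240 -0.468
  outer loop
   vertex 4.2 5.5 0.5
   vertex 1.3 0.1 3.0
   vertex 0.9 1.8 4.6
  endloop
 endfacet
 facet normal 0.916 -0.125 -0.381
  outer loop
   vertex 4.0 1.0 1.5
   vertex 4.2 5.5 0.5
   vertex 5.6 5.7 3.8
  endloop
 endfacet
 facet normal -0.432 -0.177 -0.884
  outer loop
   vertex 4.0 1.0 1.5
   vertex 1.3 0.1 3.0
   vertex 4.2 5.5 0.5
  endloop
 endfacet
 facet normal 0.376 -0.918 0.127
  outer loop
   vertex 4.9 1.7 3.9
   vertex 1.3 0.1 3.0
   vertex 4.0 1.0 1.5
  endloop
 endfacet
 facet normal 0.925 -0.153 0.348
  outer loop
   vertex 4.7 3.9 5.4
   vertex 4.9 1.7 3.9
   vertex 5.6 5.7 3.8
  endloop
 endfacet
 facet normal -0.483 -0.658 0.578
  outer loop
   vertex 1.4 2.4 5.7
   vertex 0.9 1.8 4.6
   vertex 1.3 0.1 3.0
  endloop
 endfacet
 facet normal 0.176 -0.753 0.635
  outer loop
   vertex 1.4 2.4 5.7
   vertex 1.3 0.1 3.0
   vertex 4.9 1.7 3.9
  endloop
 endfacet
 facet normal 0.308 -0.517 0.799
  outer loop
   vertex 1.4 2.4 5.7
   vertex 4.9 1.7 3.9
   vertex 4.7 3.9 5.4
  endloop
 endfacet
 facet normal -0.264 0.711 0.652
  outer loop
   vertex 1.4 2.4 5.7
   vertex 4.7 3.9 5.4
   vertex 5.6 5.7 3.8
  endloop
 endfacet
 facet normal -0.754 0.656 -0.015
  outer loop
   vertex 1.4 2.4 5.7
   vertex 4.2 5.5 0.5
   vertex 0.9 1.8 4.6
  endloop
 endfacet
 facet normal -0.554 0.812 0.186
  outer loop
   vertex 1.4 2.4 5.7
   vertex 5.6 5.7 3.8
   vertex 4.2 5.5 0.5
  endloop
 endfacet
 facet normal 0.937 -0.170 -0.304
  outer loop
   vertex 4.3 1.4 2.2
   vertex 4.0 1.0 1.5
   vertex 5.6 5.7 3.8
  endloop
 endfacet
 facet normal 0.938 -0.172 -0.301
  outer loop
   vertex 4.3 1.4 2.2
   vertex 5.6 5.7 3.8
   vertex 4.9 1.7 3.9
  endloop
 endfacet
 facet normal 0.937 -0.179 -0.299
  outer loop
   vertex 4.3 1.4 2.2
   vertex 4.9 1.7 3.9
   vertex 4.0 1.0 1.5
  endloop
 endfacet
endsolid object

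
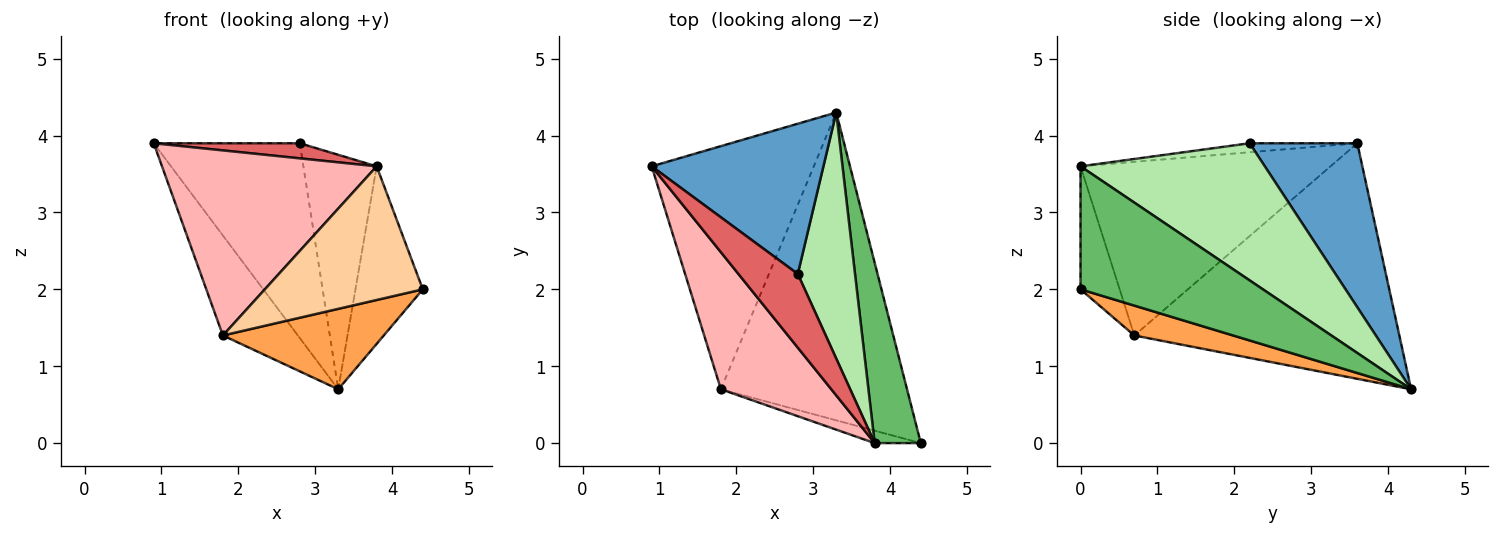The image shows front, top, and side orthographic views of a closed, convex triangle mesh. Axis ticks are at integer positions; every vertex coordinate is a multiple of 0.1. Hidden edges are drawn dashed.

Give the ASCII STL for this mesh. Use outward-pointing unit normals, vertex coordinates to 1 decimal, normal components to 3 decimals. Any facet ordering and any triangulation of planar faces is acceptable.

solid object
 facet normal 0.504 0.684 0.528
  outer loop
   vertex 2.8 2.2 3.9
   vertex 3.3 4.3 0.7
   vertex 0.9 3.6 3.9
  endloop
 endfacet
 facet normal -0.802 0.227 -0.552
  outer loop
   vertex 1.8 0.7 1.4
   vertex 0.9 3.6 3.9
   vertex 3.3 4.3 0.7
  endloop
 endfacet
 facet normal 0.153 -0.250 -0.956
  outer loop
   vertex 1.8 0.7 1.4
   vertex 3.3 4.3 0.7
   vertex 4.4 0.0 2.0
  endloop
 endfacet
 facet normal -0.240 -0.967 -0.090
  outer loop
   vertex 3.8 0.0 3.6
   vertex 1.8 0.7 1.4
   vertex 4.4 0.0 2.0
  endloop
 endfacet
 facet normal 0.885 0.327 0.332
  outer loop
   vertex 3.8 0.0 3.6
   vertex 4.4 0.0 2.0
   vertex 3.3 4.3 0.7
  endloop
 endfacet
 facet normal 0.866 0.345 0.361
  outer loop
   vertex 3.8 0.0 3.6
   vertex 3.3 4.3 0.7
   vertex 2.8 2.2 3.9
  endloop
 endfacet
 facet normal -0.146 -0.199 0.969
  outer loop
   vertex 3.8 0.0 3.6
   vertex 2.8 2.2 3.9
   vertex 0.9 3.6 3.9
  endloop
 endfacet
 facet normal -0.683 -0.587 0.435
  outer loop
   vertex 3.8 0.0 3.6
   vertex 0.9 3.6 3.9
   vertex 1.8 0.7 1.4
  endloop
 endfacet
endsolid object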